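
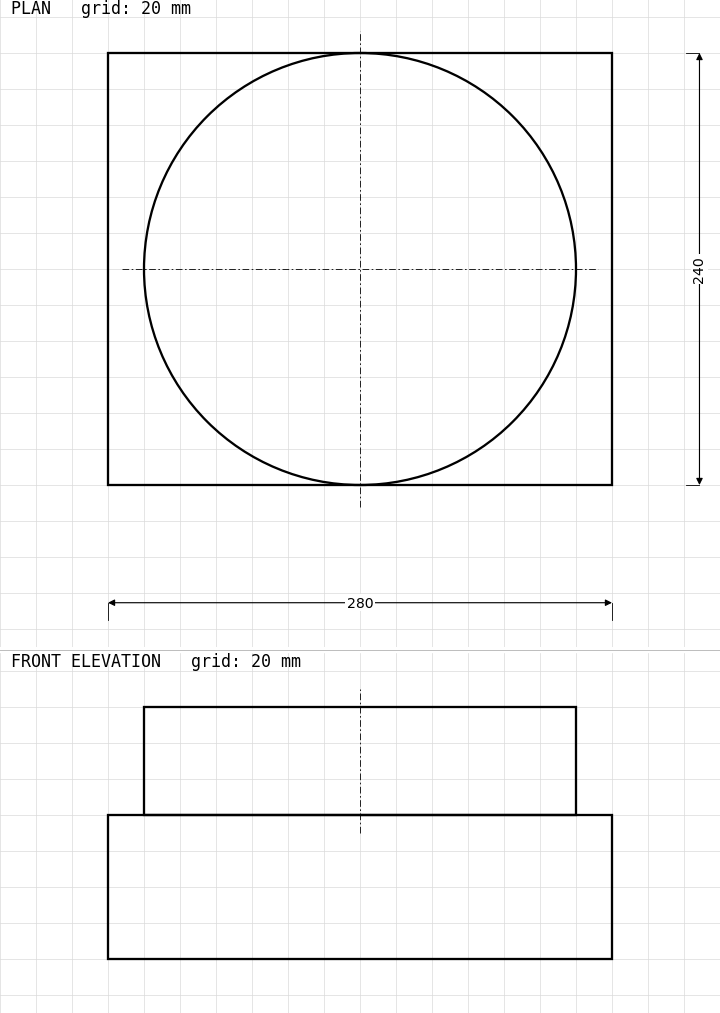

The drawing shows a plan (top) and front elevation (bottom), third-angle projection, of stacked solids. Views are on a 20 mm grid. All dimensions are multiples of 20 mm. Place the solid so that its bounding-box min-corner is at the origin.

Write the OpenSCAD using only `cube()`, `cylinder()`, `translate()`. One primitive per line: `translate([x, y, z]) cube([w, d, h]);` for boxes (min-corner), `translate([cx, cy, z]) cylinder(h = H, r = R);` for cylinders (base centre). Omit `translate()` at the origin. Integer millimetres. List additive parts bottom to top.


cube([280, 240, 80]);
translate([140, 120, 80]) cylinder(h = 60, r = 120);


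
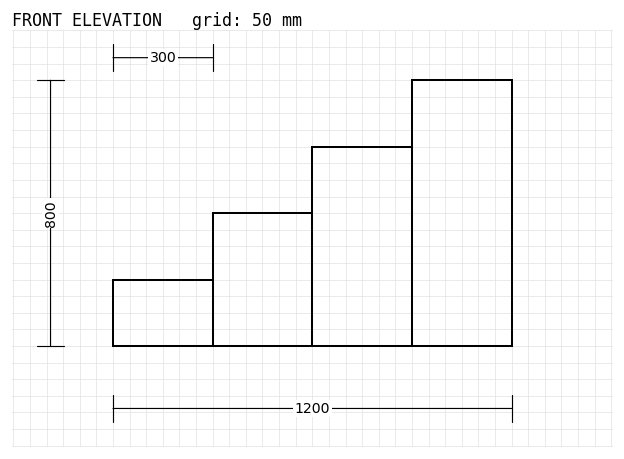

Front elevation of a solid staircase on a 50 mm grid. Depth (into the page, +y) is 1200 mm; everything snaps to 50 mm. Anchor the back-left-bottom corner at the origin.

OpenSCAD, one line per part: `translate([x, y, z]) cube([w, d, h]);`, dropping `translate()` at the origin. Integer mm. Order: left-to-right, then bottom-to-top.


cube([300, 1200, 200]);
translate([300, 0, 0]) cube([300, 1200, 400]);
translate([600, 0, 0]) cube([300, 1200, 600]);
translate([900, 0, 0]) cube([300, 1200, 800]);


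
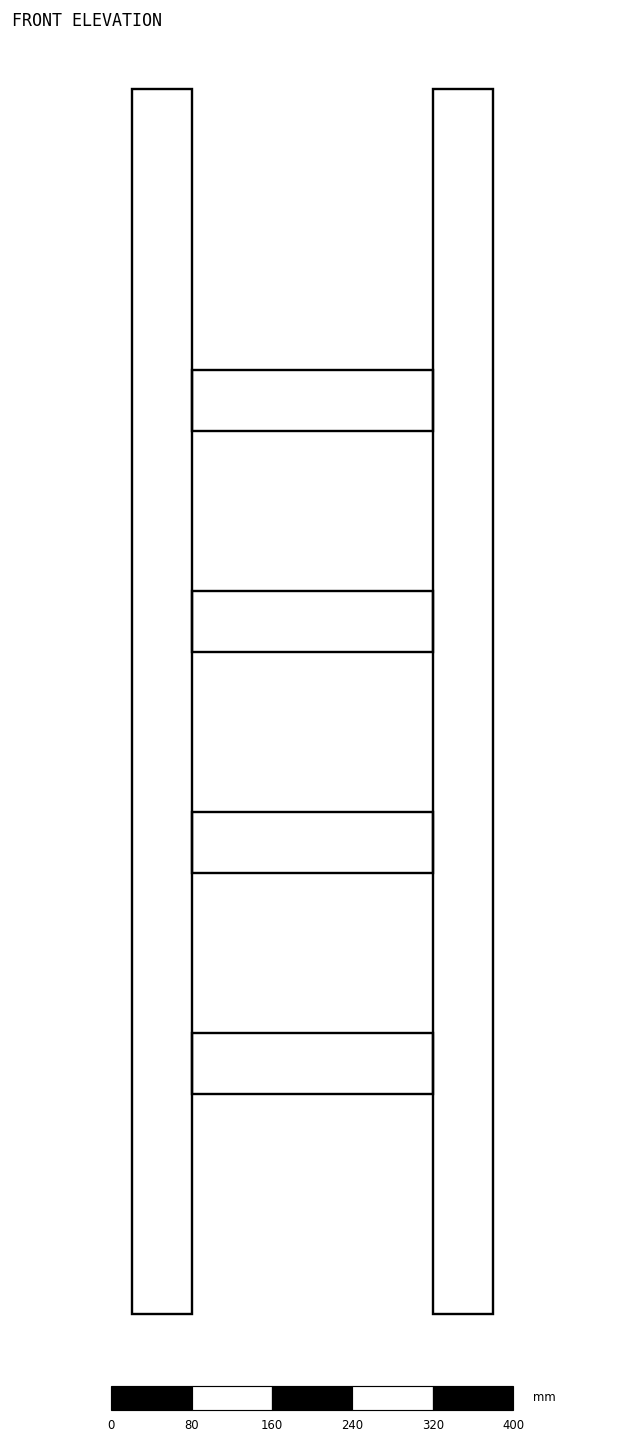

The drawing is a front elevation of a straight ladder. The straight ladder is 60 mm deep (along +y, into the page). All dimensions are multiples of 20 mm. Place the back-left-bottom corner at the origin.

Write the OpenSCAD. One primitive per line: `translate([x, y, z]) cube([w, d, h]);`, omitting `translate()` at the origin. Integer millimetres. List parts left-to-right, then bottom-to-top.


cube([60, 60, 1220]);
translate([60, 0, 220]) cube([240, 60, 60]);
translate([60, 0, 440]) cube([240, 60, 60]);
translate([60, 0, 660]) cube([240, 60, 60]);
translate([60, 0, 880]) cube([240, 60, 60]);
translate([300, 0, 0]) cube([60, 60, 1220]);


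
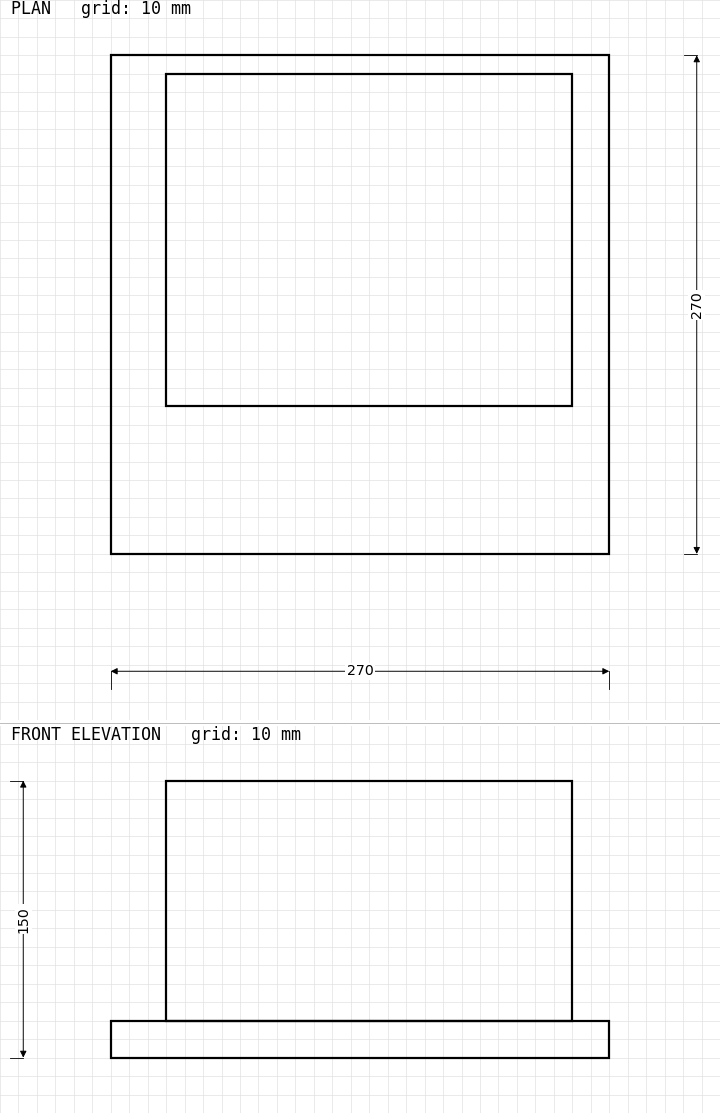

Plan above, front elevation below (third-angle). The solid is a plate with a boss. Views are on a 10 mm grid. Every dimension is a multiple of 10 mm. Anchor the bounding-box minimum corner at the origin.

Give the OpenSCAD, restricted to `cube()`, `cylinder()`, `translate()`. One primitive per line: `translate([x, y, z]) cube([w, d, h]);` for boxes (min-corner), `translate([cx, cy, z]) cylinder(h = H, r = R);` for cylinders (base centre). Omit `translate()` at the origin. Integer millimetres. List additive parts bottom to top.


cube([270, 270, 20]);
translate([30, 80, 20]) cube([220, 180, 130]);


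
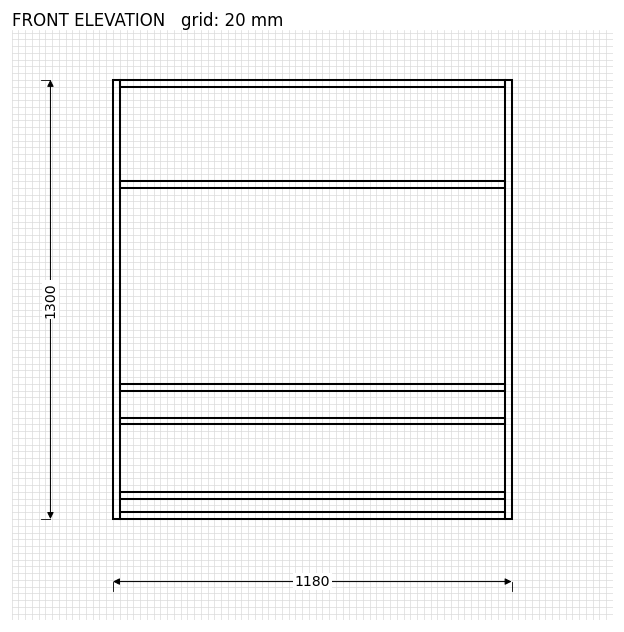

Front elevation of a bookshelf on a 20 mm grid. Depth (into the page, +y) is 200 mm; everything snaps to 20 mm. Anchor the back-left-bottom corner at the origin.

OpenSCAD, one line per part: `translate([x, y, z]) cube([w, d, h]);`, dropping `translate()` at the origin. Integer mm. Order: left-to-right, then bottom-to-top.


cube([20, 200, 1300]);
translate([20, 0, 0]) cube([1140, 200, 20]);
translate([20, 0, 60]) cube([1140, 200, 20]);
translate([20, 0, 280]) cube([1140, 200, 20]);
translate([20, 0, 380]) cube([1140, 200, 20]);
translate([20, 0, 980]) cube([1140, 200, 20]);
translate([20, 0, 1280]) cube([1140, 200, 20]);
translate([1160, 0, 0]) cube([20, 200, 1300]);


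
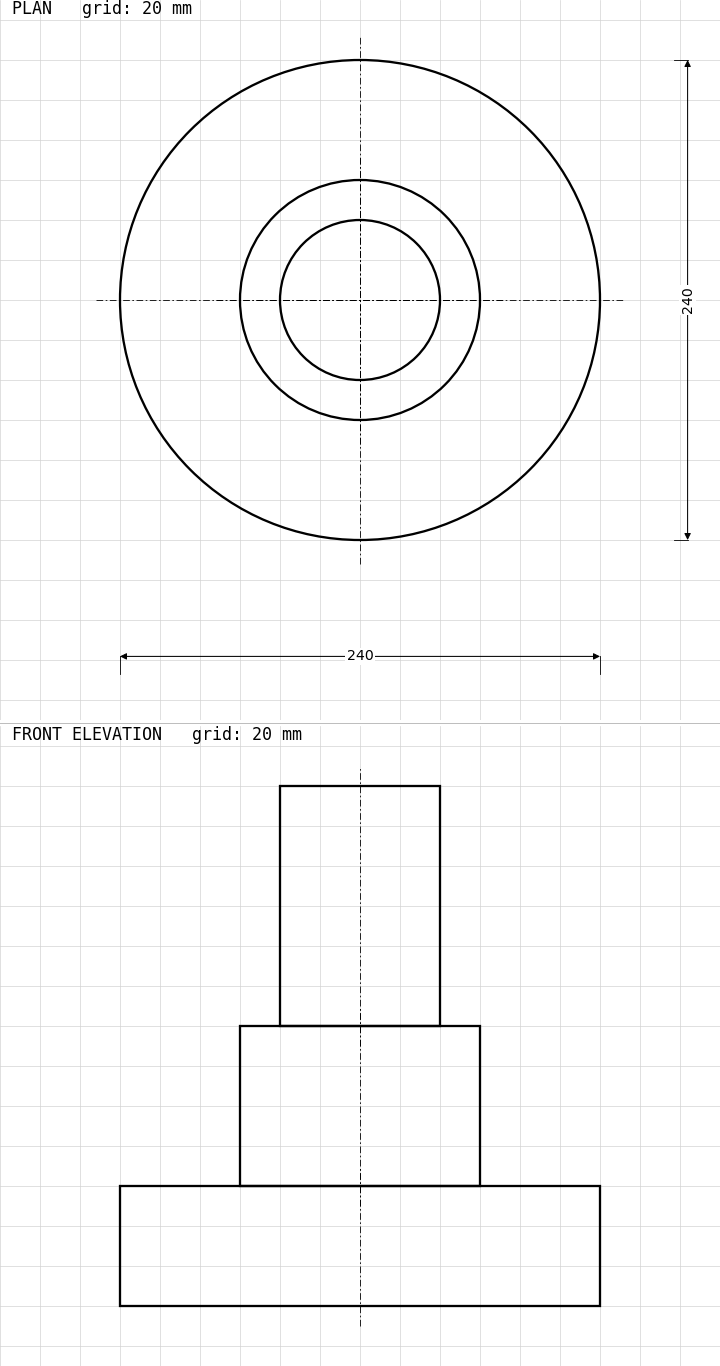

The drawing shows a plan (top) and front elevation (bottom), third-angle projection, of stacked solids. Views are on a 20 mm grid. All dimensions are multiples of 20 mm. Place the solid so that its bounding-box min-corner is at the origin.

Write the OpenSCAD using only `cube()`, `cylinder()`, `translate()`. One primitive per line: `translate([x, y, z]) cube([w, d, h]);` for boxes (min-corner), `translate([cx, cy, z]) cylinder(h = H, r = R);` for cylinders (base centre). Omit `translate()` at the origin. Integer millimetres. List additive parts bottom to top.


translate([120, 120, 0]) cylinder(h = 60, r = 120);
translate([120, 120, 60]) cylinder(h = 80, r = 60);
translate([120, 120, 140]) cylinder(h = 120, r = 40);


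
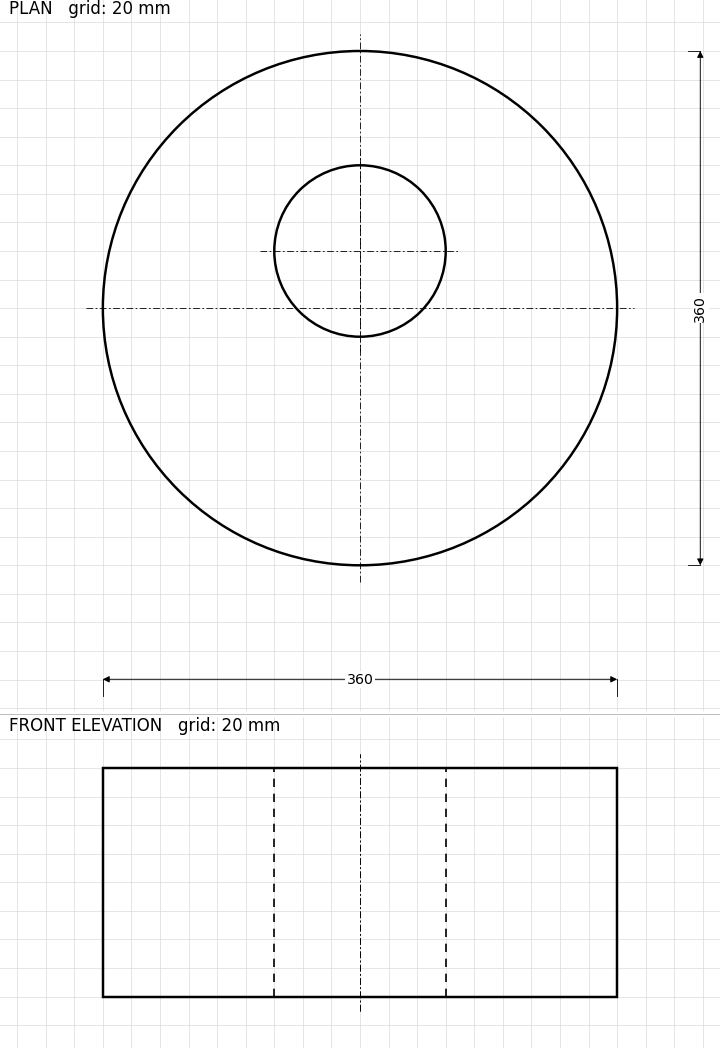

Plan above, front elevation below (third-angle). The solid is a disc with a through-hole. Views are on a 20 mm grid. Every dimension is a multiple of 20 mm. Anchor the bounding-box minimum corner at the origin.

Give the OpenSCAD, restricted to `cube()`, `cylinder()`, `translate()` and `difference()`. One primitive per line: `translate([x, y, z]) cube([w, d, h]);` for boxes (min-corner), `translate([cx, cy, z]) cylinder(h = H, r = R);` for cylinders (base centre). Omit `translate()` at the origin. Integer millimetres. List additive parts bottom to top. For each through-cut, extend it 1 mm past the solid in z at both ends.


difference() {
  translate([180, 180, 0]) cylinder(h = 160, r = 180);
  translate([180, 220, -1]) cylinder(h = 162, r = 60);
}


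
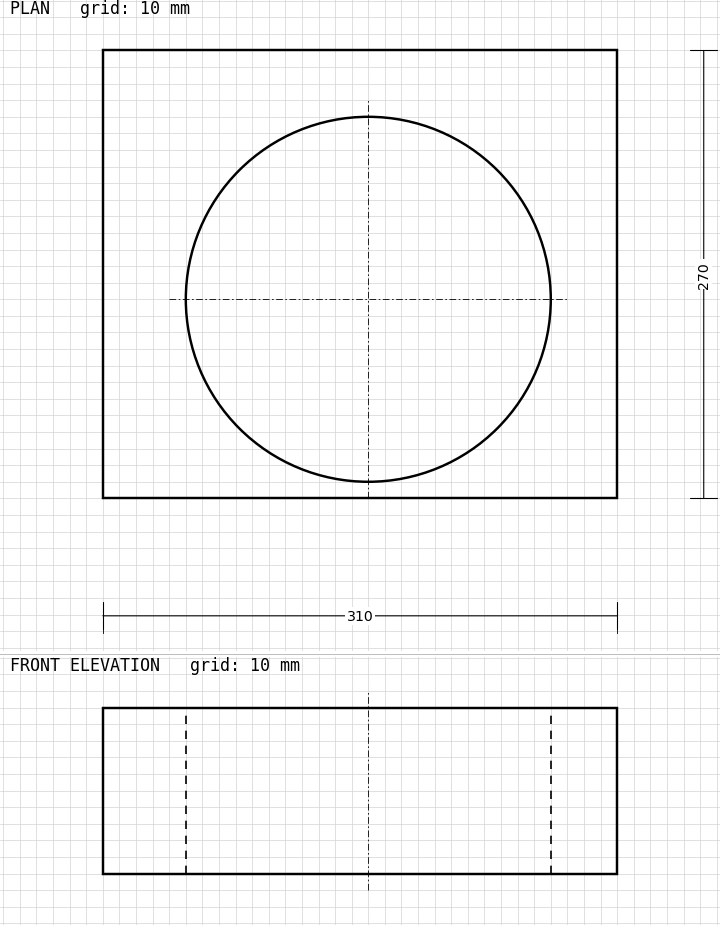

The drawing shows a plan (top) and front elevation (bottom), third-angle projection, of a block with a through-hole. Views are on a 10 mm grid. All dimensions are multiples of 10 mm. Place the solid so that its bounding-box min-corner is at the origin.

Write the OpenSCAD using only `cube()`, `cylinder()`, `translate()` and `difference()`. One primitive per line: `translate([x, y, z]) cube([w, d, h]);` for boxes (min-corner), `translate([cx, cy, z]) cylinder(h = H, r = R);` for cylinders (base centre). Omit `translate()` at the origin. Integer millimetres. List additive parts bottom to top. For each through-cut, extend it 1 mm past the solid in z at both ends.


difference() {
  cube([310, 270, 100]);
  translate([160, 120, -1]) cylinder(h = 102, r = 110);
}


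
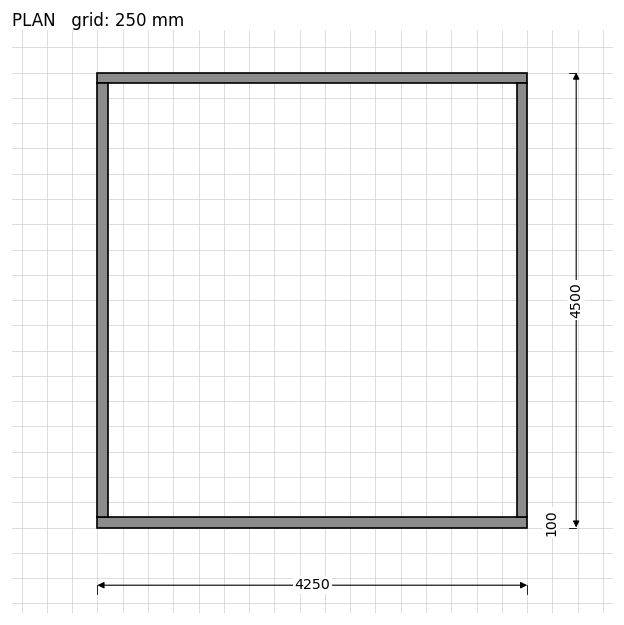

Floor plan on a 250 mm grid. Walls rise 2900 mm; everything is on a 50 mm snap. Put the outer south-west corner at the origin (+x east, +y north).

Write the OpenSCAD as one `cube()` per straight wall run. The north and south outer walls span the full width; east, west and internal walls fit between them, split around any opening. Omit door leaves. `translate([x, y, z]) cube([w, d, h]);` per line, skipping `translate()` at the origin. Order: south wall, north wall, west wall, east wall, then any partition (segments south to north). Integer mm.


cube([4250, 100, 2900]);
translate([0, 4400, 0]) cube([4250, 100, 2900]);
translate([0, 100, 0]) cube([100, 4300, 2900]);
translate([4150, 100, 0]) cube([100, 4300, 2900]);


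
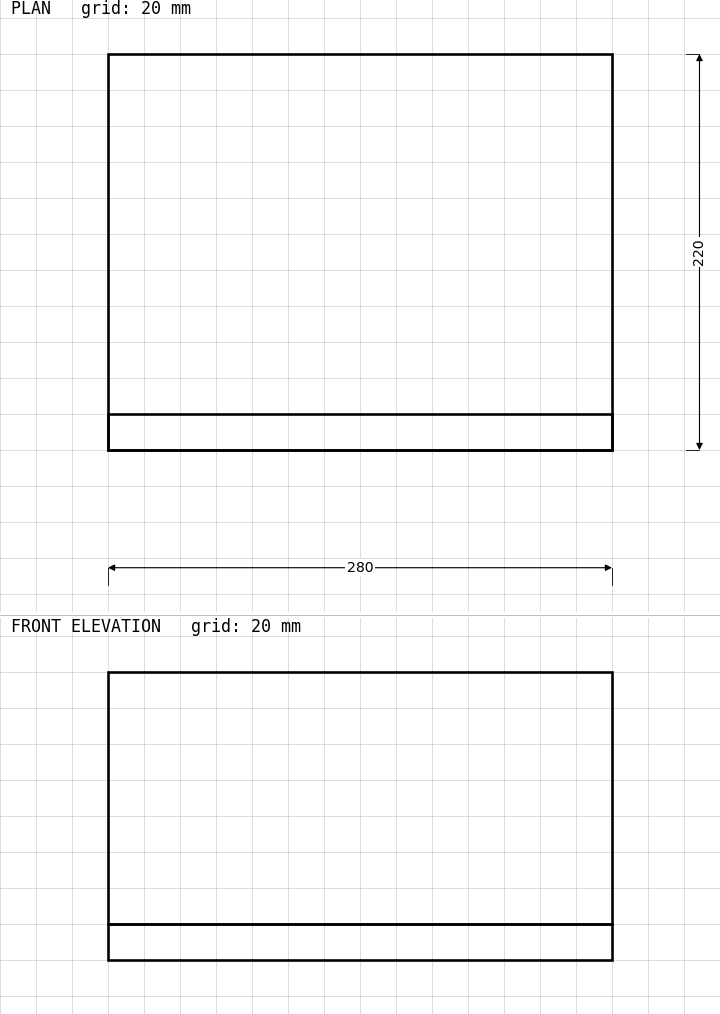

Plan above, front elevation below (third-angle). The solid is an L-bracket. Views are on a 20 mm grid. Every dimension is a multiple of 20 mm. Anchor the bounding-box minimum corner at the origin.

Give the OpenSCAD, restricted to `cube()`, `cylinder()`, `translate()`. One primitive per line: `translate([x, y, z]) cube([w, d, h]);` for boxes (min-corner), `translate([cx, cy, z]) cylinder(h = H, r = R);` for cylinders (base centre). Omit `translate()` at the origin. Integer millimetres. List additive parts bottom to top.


cube([280, 220, 20]);
translate([0, 0, 20]) cube([280, 20, 140]);


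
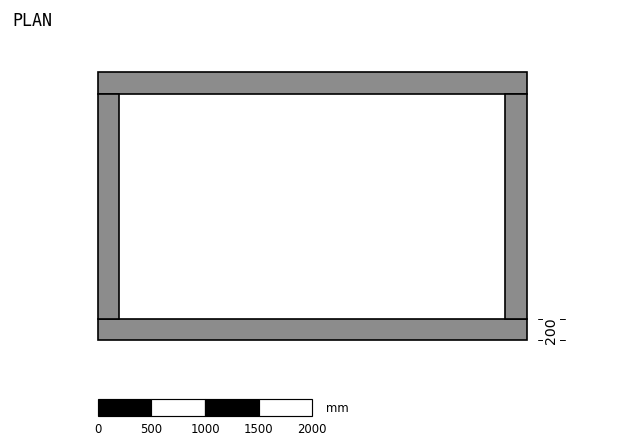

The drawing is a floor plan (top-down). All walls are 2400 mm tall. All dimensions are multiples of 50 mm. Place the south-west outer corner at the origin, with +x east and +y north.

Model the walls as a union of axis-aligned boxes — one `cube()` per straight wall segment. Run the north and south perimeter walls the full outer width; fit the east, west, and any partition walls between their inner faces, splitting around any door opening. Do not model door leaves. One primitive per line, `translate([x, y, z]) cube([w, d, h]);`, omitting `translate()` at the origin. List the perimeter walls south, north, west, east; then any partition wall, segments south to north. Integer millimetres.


cube([4000, 200, 2400]);
translate([0, 2300, 0]) cube([4000, 200, 2400]);
translate([0, 200, 0]) cube([200, 2100, 2400]);
translate([3800, 200, 0]) cube([200, 2100, 2400]);


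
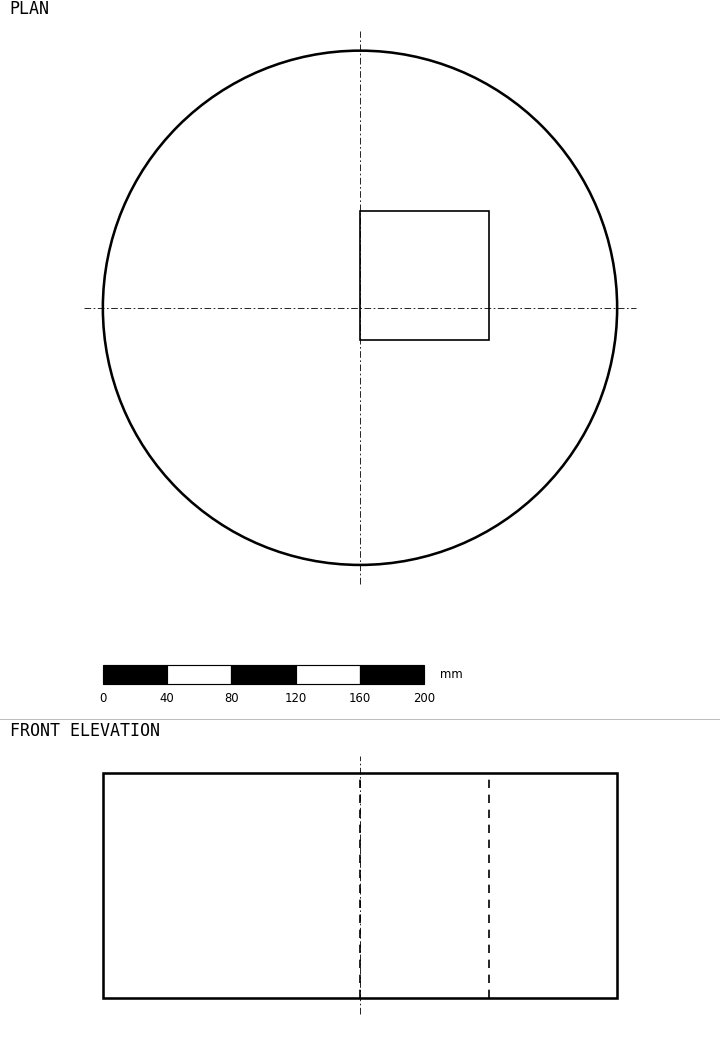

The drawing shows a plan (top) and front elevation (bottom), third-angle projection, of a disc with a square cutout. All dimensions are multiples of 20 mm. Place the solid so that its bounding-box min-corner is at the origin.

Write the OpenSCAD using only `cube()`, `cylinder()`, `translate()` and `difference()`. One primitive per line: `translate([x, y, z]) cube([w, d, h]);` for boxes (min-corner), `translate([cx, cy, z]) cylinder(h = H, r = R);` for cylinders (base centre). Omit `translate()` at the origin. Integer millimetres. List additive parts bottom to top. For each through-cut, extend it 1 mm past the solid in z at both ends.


difference() {
  translate([160, 160, 0]) cylinder(h = 140, r = 160);
  translate([160, 140, -1]) cube([80, 80, 142]);
}


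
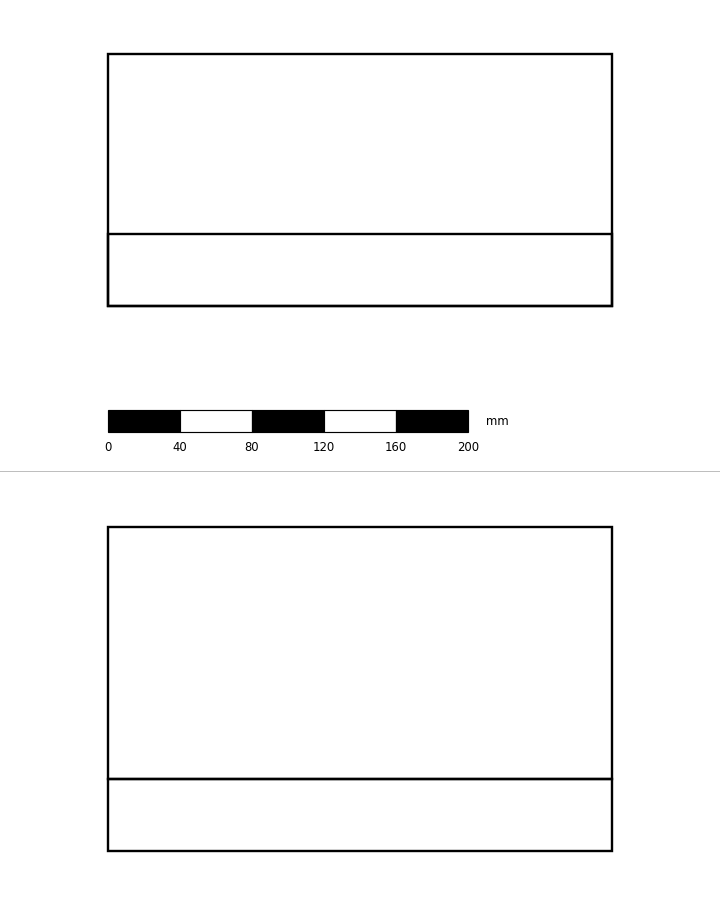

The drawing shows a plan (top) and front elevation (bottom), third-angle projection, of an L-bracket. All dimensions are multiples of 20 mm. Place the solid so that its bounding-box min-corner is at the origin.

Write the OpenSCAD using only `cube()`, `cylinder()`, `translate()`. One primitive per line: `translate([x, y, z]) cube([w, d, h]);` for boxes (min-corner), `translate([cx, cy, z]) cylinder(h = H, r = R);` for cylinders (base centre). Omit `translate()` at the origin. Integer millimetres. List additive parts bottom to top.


cube([280, 140, 40]);
translate([0, 0, 40]) cube([280, 40, 140]);


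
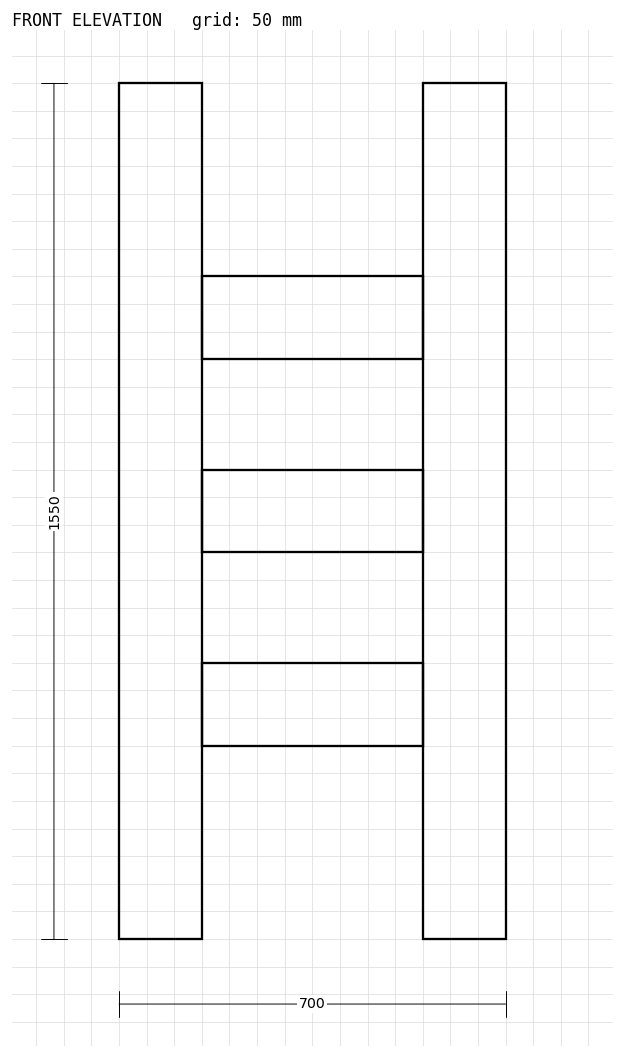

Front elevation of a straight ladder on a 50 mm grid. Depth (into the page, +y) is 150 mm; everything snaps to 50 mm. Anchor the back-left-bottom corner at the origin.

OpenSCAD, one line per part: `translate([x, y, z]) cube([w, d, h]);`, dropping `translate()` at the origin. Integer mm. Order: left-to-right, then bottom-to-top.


cube([150, 150, 1550]);
translate([150, 0, 350]) cube([400, 150, 150]);
translate([150, 0, 700]) cube([400, 150, 150]);
translate([150, 0, 1050]) cube([400, 150, 150]);
translate([550, 0, 0]) cube([150, 150, 1550]);


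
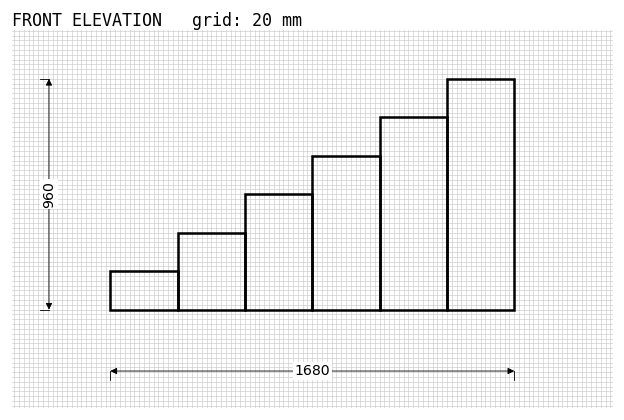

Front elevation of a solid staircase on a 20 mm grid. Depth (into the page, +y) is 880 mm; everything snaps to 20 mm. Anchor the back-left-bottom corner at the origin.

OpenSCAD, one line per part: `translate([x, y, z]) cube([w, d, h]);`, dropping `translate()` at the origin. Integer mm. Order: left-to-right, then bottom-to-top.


cube([280, 880, 160]);
translate([280, 0, 0]) cube([280, 880, 320]);
translate([560, 0, 0]) cube([280, 880, 480]);
translate([840, 0, 0]) cube([280, 880, 640]);
translate([1120, 0, 0]) cube([280, 880, 800]);
translate([1400, 0, 0]) cube([280, 880, 960]);


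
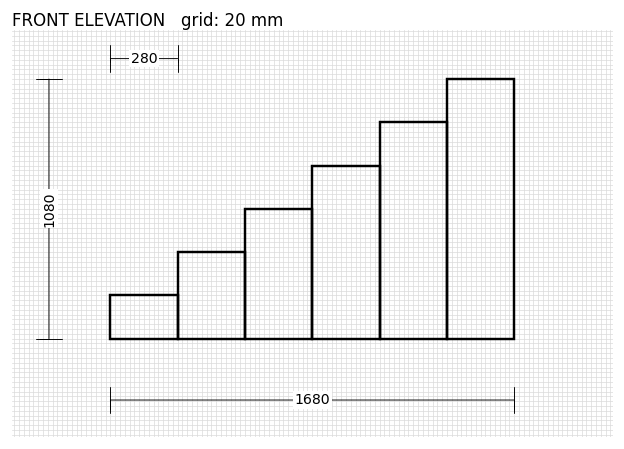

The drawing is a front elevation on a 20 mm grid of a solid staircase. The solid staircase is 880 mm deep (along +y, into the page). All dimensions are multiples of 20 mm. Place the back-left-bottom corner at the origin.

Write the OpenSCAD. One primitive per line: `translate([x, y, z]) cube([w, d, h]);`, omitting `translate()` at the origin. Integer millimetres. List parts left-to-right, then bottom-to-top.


cube([280, 880, 180]);
translate([280, 0, 0]) cube([280, 880, 360]);
translate([560, 0, 0]) cube([280, 880, 540]);
translate([840, 0, 0]) cube([280, 880, 720]);
translate([1120, 0, 0]) cube([280, 880, 900]);
translate([1400, 0, 0]) cube([280, 880, 1080]);


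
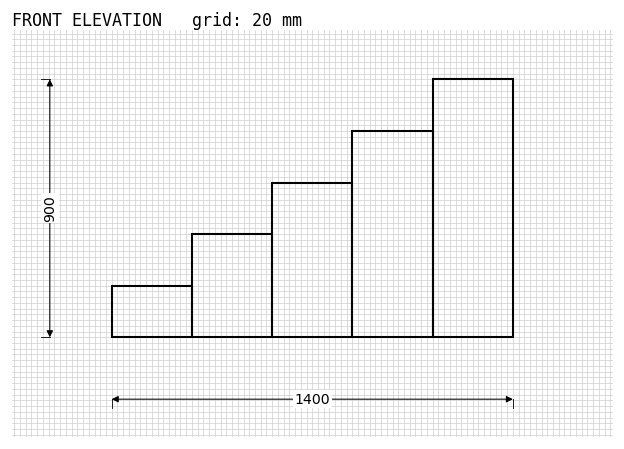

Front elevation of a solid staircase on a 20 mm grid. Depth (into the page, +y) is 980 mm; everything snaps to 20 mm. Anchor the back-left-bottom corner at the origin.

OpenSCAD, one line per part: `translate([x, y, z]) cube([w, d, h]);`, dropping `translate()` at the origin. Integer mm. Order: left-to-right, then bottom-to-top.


cube([280, 980, 180]);
translate([280, 0, 0]) cube([280, 980, 360]);
translate([560, 0, 0]) cube([280, 980, 540]);
translate([840, 0, 0]) cube([280, 980, 720]);
translate([1120, 0, 0]) cube([280, 980, 900]);


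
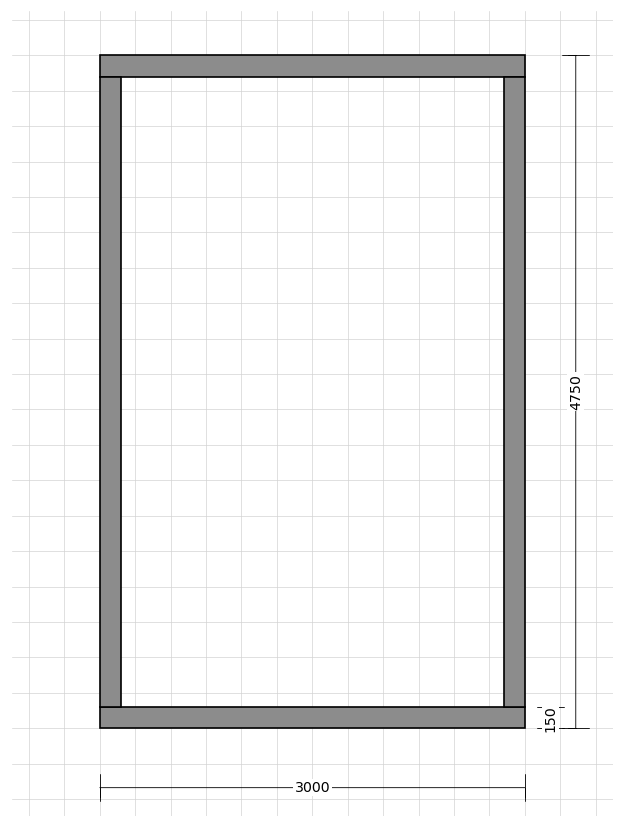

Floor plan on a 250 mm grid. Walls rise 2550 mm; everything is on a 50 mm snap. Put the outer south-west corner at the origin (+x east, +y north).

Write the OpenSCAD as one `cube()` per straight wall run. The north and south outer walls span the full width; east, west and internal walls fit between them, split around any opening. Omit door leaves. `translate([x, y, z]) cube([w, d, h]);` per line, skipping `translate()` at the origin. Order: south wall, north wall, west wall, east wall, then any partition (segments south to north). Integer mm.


cube([3000, 150, 2550]);
translate([0, 4600, 0]) cube([3000, 150, 2550]);
translate([0, 150, 0]) cube([150, 4450, 2550]);
translate([2850, 150, 0]) cube([150, 4450, 2550]);


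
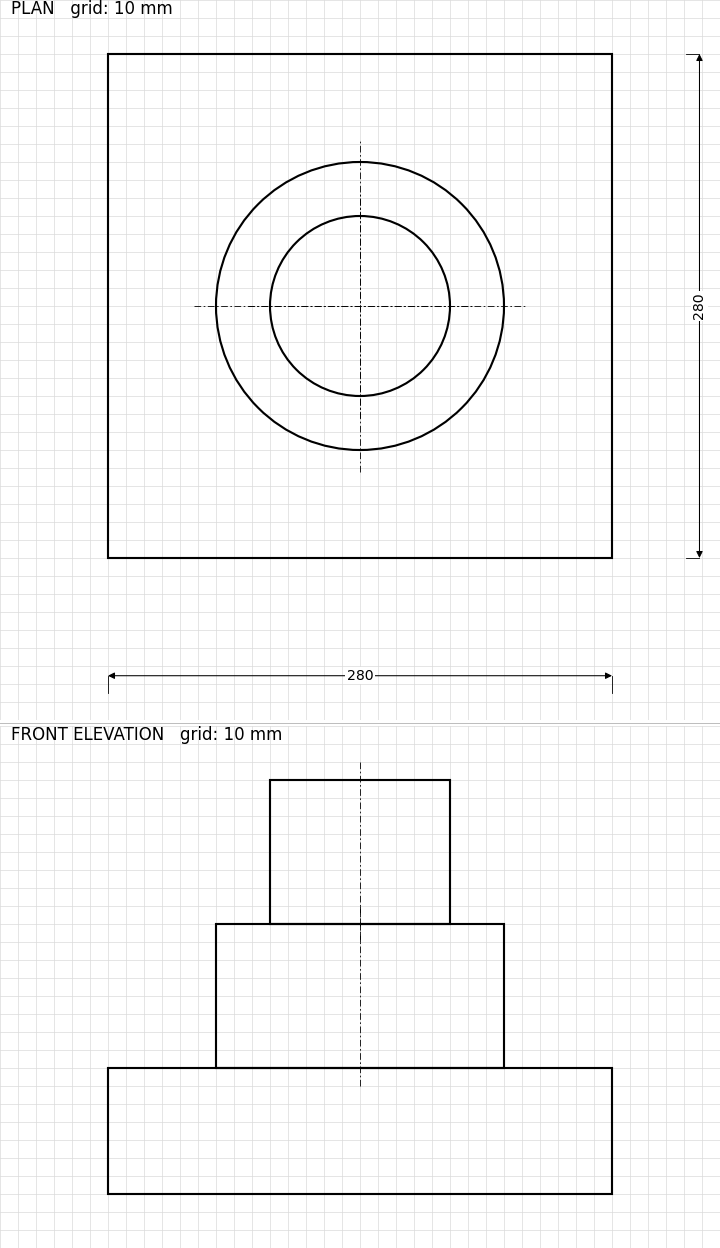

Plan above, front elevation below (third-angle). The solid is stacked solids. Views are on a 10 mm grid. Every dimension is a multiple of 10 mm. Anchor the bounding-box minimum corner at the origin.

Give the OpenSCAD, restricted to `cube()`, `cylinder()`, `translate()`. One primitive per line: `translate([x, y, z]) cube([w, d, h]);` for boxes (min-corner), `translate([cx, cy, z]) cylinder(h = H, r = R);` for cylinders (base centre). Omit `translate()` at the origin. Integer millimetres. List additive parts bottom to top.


cube([280, 280, 70]);
translate([140, 140, 70]) cylinder(h = 80, r = 80);
translate([140, 140, 150]) cylinder(h = 80, r = 50);


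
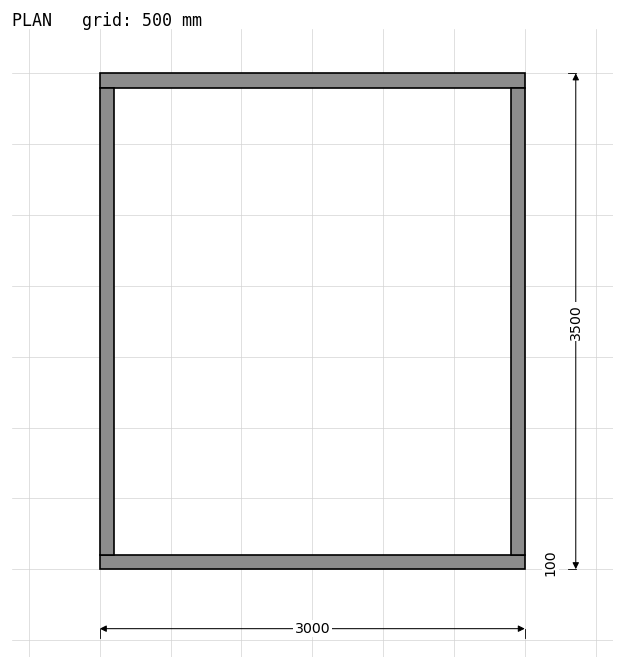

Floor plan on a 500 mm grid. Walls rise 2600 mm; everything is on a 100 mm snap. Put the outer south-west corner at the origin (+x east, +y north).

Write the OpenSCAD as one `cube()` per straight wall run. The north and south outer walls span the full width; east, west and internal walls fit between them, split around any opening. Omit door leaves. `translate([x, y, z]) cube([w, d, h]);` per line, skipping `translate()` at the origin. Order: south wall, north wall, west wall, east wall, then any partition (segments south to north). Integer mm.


cube([3000, 100, 2600]);
translate([0, 3400, 0]) cube([3000, 100, 2600]);
translate([0, 100, 0]) cube([100, 3300, 2600]);
translate([2900, 100, 0]) cube([100, 3300, 2600]);


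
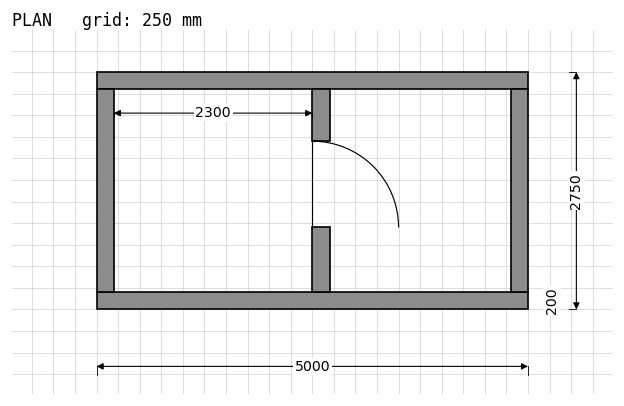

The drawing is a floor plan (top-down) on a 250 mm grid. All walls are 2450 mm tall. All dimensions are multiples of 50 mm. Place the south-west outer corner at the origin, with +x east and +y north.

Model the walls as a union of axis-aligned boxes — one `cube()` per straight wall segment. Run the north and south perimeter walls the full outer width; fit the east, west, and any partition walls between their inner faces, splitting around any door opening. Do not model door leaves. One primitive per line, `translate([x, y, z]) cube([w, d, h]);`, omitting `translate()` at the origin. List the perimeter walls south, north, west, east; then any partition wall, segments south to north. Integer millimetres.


cube([5000, 200, 2450]);
translate([0, 2550, 0]) cube([5000, 200, 2450]);
translate([0, 200, 0]) cube([200, 2350, 2450]);
translate([4800, 200, 0]) cube([200, 2350, 2450]);
translate([2500, 200, 0]) cube([200, 750, 2450]);
translate([2500, 1950, 0]) cube([200, 600, 2450]);


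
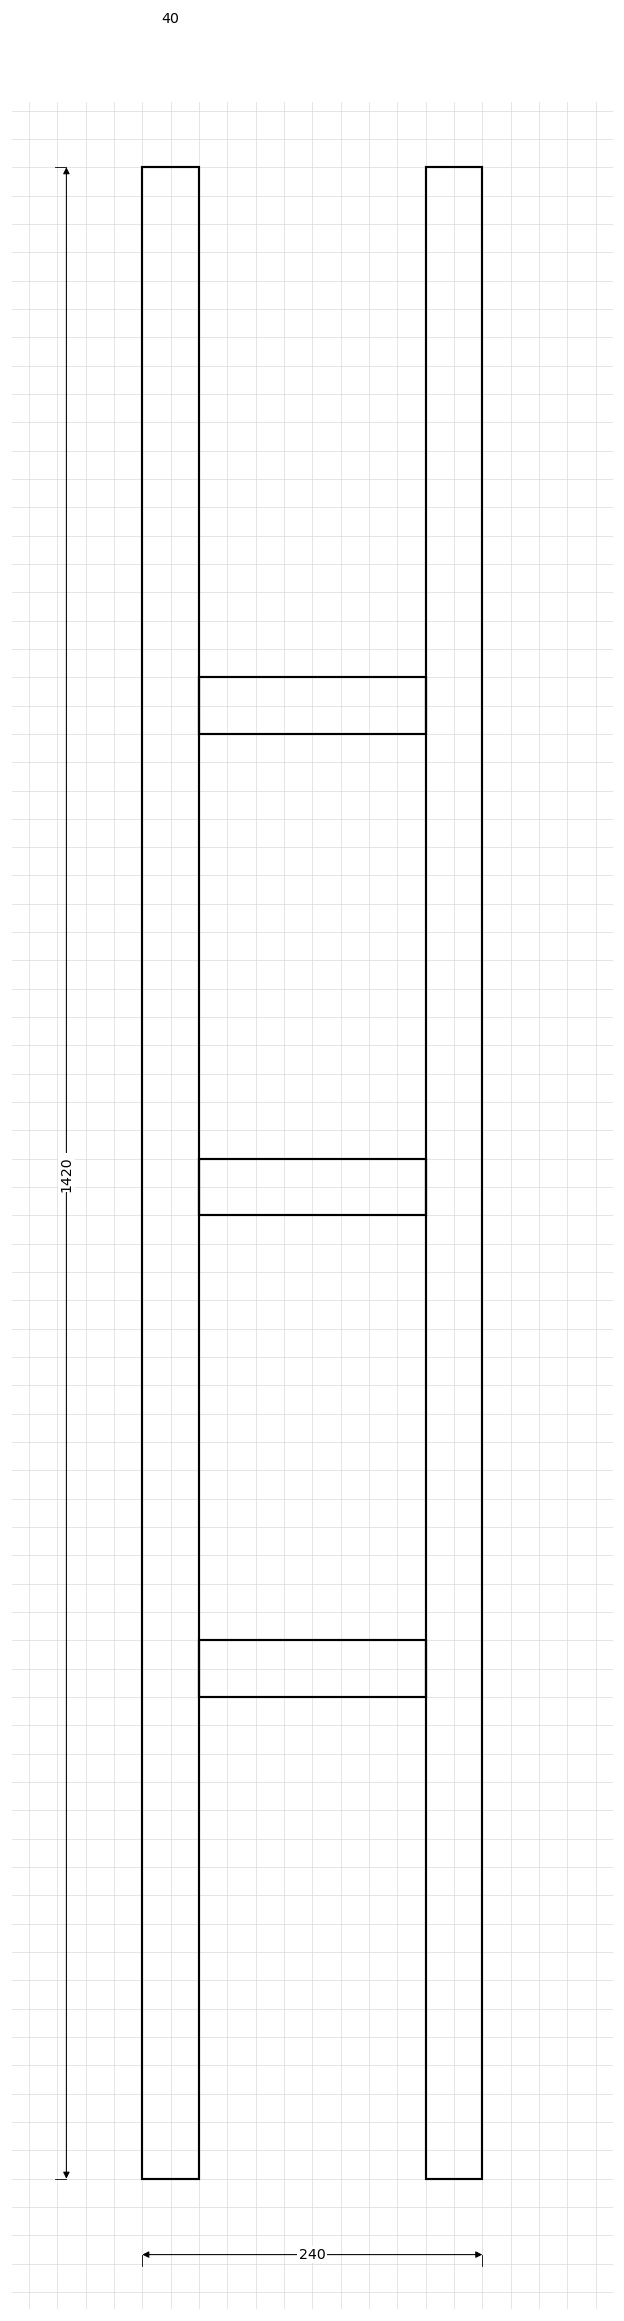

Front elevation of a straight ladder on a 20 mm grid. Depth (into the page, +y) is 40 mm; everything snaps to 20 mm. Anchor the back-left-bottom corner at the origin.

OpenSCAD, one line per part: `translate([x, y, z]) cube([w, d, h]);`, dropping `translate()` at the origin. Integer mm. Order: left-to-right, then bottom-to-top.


cube([40, 40, 1420]);
translate([40, 0, 340]) cube([160, 40, 40]);
translate([40, 0, 680]) cube([160, 40, 40]);
translate([40, 0, 1020]) cube([160, 40, 40]);
translate([200, 0, 0]) cube([40, 40, 1420]);


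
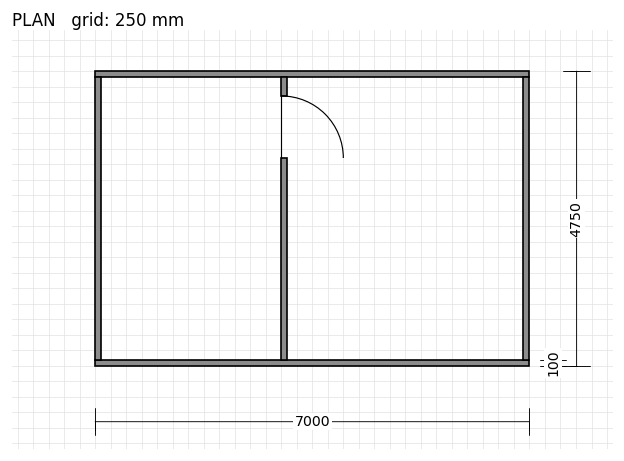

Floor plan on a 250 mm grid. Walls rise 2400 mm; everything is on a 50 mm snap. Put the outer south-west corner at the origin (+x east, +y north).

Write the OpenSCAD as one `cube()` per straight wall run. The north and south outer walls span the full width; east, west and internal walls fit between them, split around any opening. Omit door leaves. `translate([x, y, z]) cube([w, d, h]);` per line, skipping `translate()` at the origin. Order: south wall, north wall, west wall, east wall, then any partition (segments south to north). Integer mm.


cube([7000, 100, 2400]);
translate([0, 4650, 0]) cube([7000, 100, 2400]);
translate([0, 100, 0]) cube([100, 4550, 2400]);
translate([6900, 100, 0]) cube([100, 4550, 2400]);
translate([3000, 100, 0]) cube([100, 3250, 2400]);
translate([3000, 4350, 0]) cube([100, 300, 2400]);


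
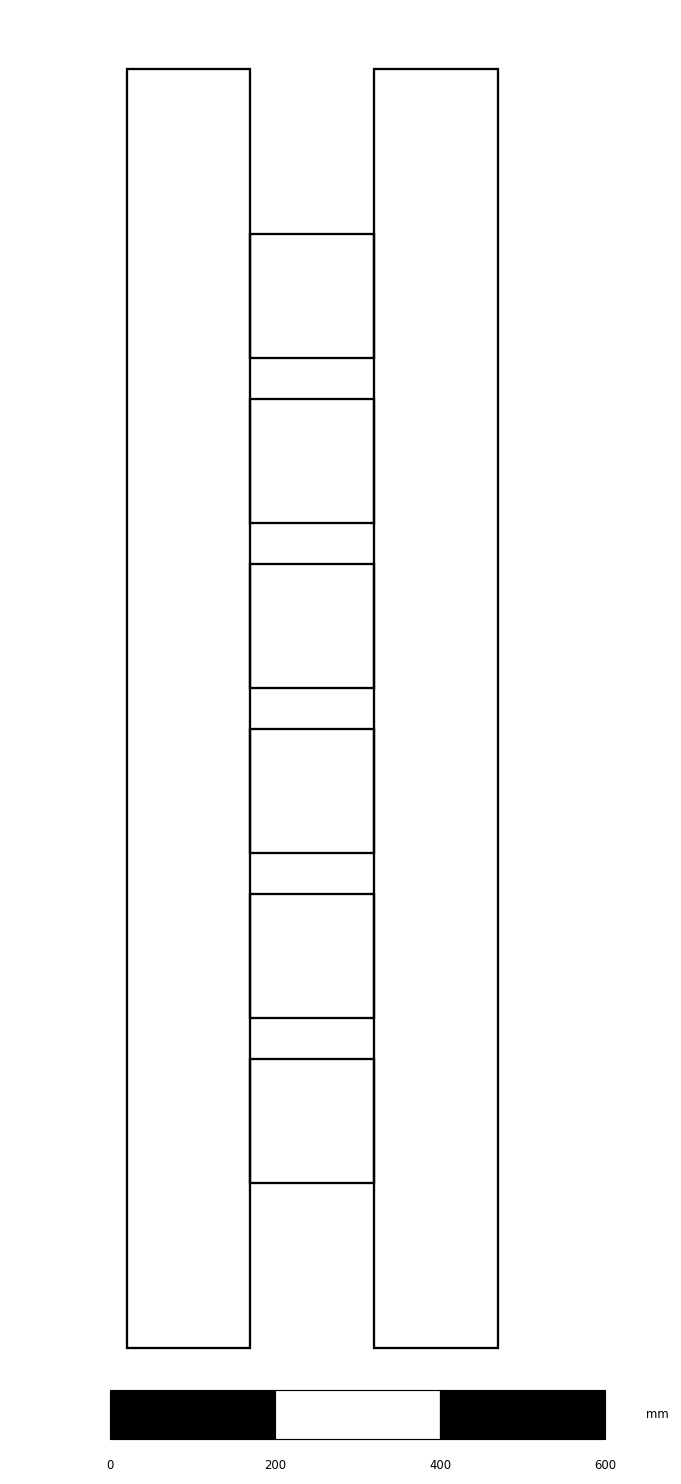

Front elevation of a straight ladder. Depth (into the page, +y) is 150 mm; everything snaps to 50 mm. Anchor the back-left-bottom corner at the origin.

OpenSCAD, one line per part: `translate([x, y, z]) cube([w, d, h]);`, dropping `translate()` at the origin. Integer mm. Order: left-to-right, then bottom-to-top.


cube([150, 150, 1550]);
translate([150, 0, 200]) cube([150, 150, 150]);
translate([150, 0, 400]) cube([150, 150, 150]);
translate([150, 0, 600]) cube([150, 150, 150]);
translate([150, 0, 800]) cube([150, 150, 150]);
translate([150, 0, 1000]) cube([150, 150, 150]);
translate([150, 0, 1200]) cube([150, 150, 150]);
translate([300, 0, 0]) cube([150, 150, 1550]);


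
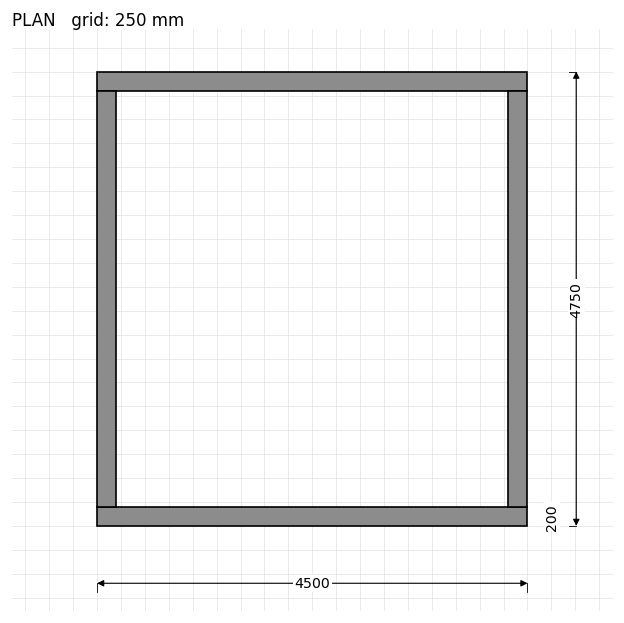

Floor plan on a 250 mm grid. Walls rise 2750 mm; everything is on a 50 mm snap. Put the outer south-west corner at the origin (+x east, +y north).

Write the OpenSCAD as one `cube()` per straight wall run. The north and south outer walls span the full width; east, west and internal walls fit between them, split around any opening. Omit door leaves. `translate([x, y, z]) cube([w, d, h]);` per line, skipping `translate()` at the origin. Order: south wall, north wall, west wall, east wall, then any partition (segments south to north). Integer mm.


cube([4500, 200, 2750]);
translate([0, 4550, 0]) cube([4500, 200, 2750]);
translate([0, 200, 0]) cube([200, 4350, 2750]);
translate([4300, 200, 0]) cube([200, 4350, 2750]);


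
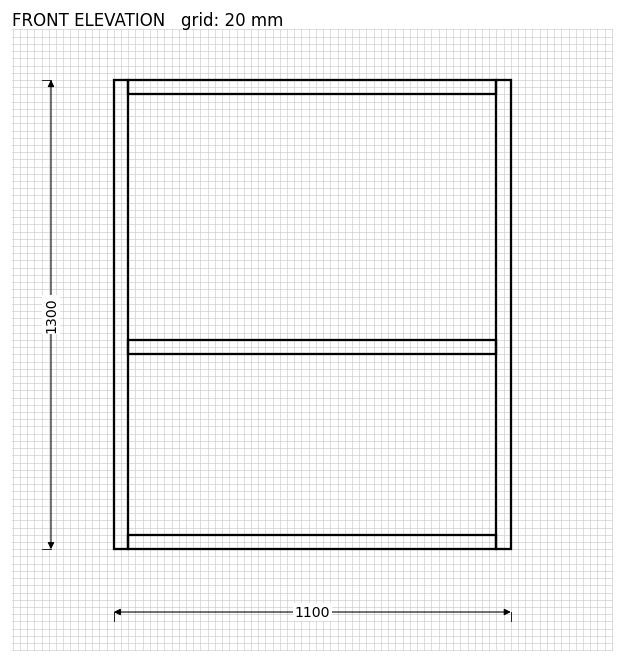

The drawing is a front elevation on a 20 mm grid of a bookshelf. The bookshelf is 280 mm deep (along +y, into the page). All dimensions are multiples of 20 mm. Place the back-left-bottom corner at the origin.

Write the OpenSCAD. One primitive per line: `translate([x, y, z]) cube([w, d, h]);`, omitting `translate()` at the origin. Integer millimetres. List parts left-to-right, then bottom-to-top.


cube([40, 280, 1300]);
translate([40, 0, 0]) cube([1020, 280, 40]);
translate([40, 0, 540]) cube([1020, 280, 40]);
translate([40, 0, 1260]) cube([1020, 280, 40]);
translate([1060, 0, 0]) cube([40, 280, 1300]);


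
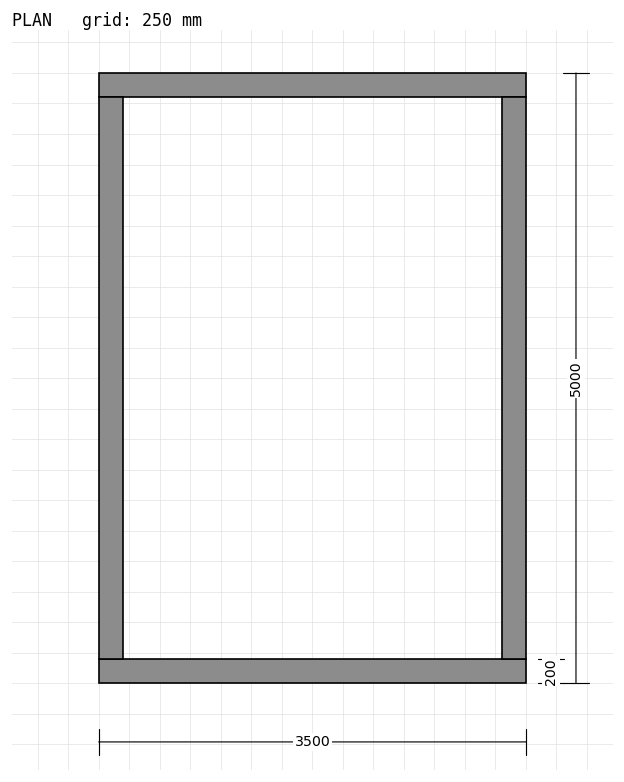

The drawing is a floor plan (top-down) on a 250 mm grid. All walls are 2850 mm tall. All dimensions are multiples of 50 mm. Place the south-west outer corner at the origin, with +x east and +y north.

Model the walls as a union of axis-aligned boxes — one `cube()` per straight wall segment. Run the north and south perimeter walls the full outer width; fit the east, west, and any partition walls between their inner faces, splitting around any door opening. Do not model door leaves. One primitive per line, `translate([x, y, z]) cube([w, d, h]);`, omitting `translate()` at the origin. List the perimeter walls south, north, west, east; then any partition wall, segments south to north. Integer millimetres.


cube([3500, 200, 2850]);
translate([0, 4800, 0]) cube([3500, 200, 2850]);
translate([0, 200, 0]) cube([200, 4600, 2850]);
translate([3300, 200, 0]) cube([200, 4600, 2850]);


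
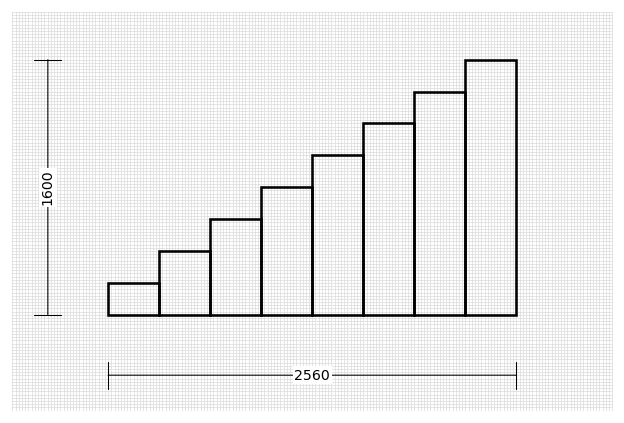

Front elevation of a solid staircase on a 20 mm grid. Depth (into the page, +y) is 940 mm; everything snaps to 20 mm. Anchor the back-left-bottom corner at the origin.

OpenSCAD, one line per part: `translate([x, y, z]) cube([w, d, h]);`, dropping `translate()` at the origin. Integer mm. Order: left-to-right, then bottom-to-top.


cube([320, 940, 200]);
translate([320, 0, 0]) cube([320, 940, 400]);
translate([640, 0, 0]) cube([320, 940, 600]);
translate([960, 0, 0]) cube([320, 940, 800]);
translate([1280, 0, 0]) cube([320, 940, 1000]);
translate([1600, 0, 0]) cube([320, 940, 1200]);
translate([1920, 0, 0]) cube([320, 940, 1400]);
translate([2240, 0, 0]) cube([320, 940, 1600]);


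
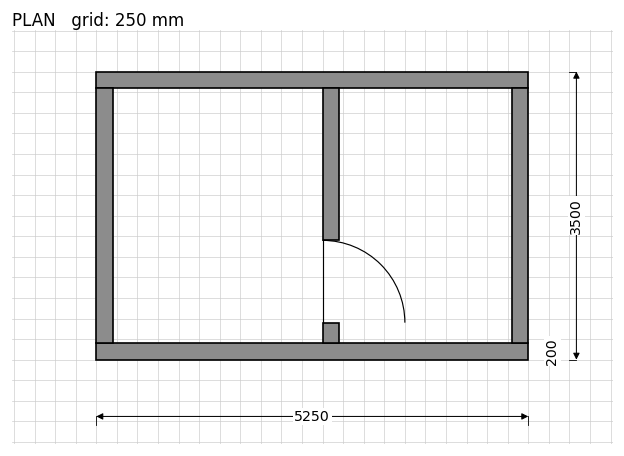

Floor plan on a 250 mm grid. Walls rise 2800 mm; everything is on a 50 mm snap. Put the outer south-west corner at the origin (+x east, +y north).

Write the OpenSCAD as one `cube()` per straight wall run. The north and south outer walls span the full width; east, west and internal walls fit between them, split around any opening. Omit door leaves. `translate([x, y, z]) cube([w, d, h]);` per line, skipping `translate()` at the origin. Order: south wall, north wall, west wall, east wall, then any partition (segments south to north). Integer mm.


cube([5250, 200, 2800]);
translate([0, 3300, 0]) cube([5250, 200, 2800]);
translate([0, 200, 0]) cube([200, 3100, 2800]);
translate([5050, 200, 0]) cube([200, 3100, 2800]);
translate([2750, 200, 0]) cube([200, 250, 2800]);
translate([2750, 1450, 0]) cube([200, 1850, 2800]);


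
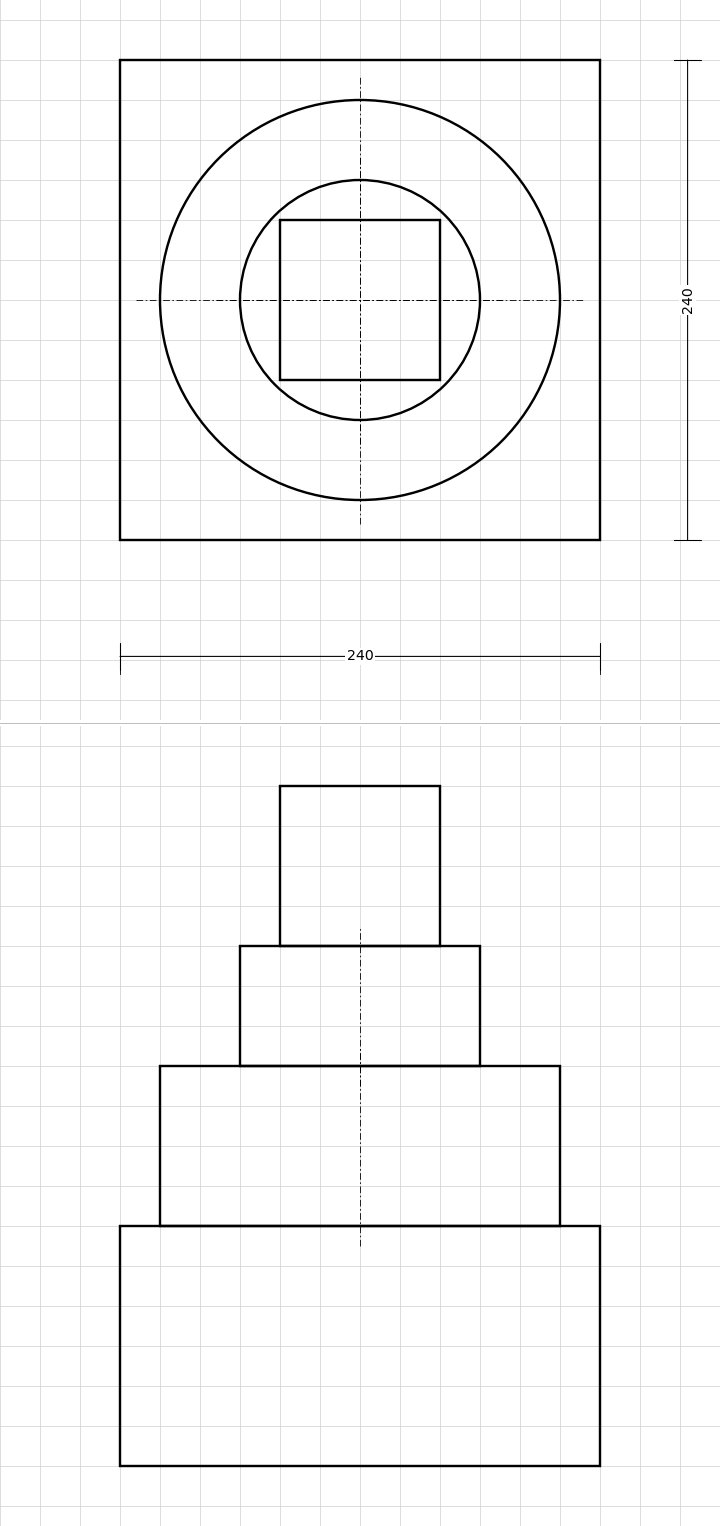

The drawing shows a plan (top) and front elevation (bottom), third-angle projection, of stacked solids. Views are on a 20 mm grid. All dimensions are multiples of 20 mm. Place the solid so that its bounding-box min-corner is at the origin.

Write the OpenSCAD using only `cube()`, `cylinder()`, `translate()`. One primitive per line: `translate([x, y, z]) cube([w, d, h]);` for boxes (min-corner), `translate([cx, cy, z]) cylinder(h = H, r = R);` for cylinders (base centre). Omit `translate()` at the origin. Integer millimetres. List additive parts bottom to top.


cube([240, 240, 120]);
translate([120, 120, 120]) cylinder(h = 80, r = 100);
translate([120, 120, 200]) cylinder(h = 60, r = 60);
translate([80, 80, 260]) cube([80, 80, 80]);


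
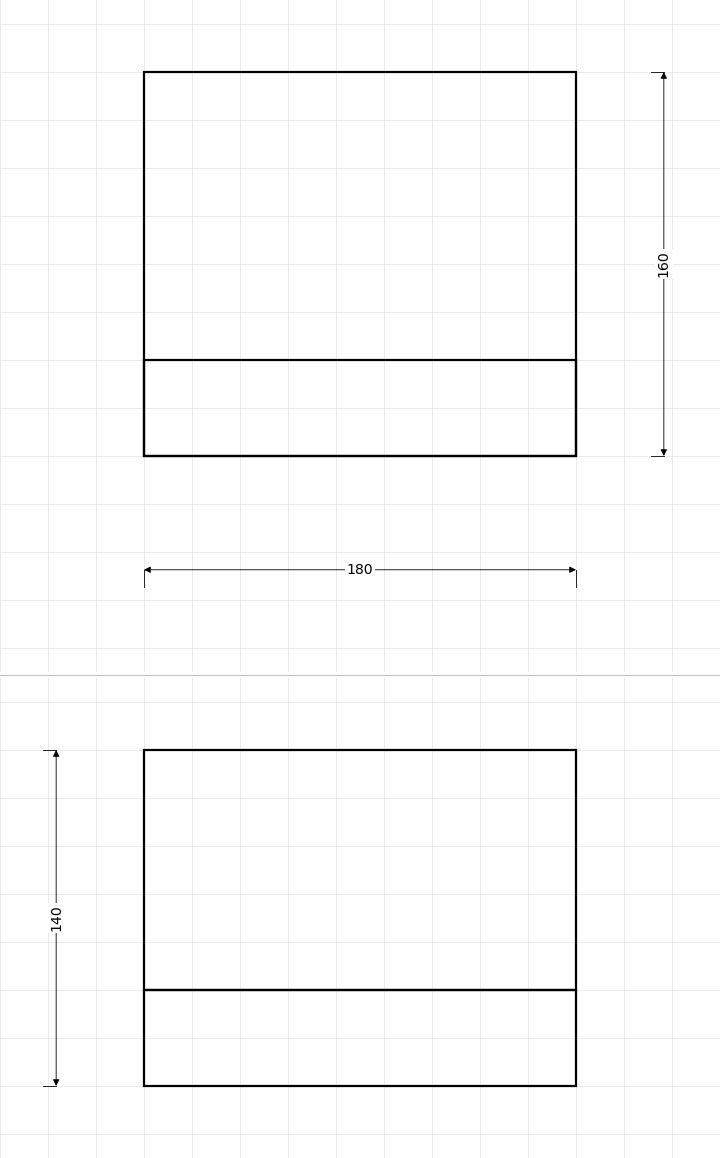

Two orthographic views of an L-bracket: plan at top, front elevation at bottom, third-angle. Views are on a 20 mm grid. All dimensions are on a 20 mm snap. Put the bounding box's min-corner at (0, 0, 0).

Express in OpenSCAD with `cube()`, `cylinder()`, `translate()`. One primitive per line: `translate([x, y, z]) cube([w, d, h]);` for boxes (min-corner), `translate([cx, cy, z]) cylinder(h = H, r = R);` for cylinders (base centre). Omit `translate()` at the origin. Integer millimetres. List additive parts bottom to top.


cube([180, 160, 40]);
translate([0, 0, 40]) cube([180, 40, 100]);


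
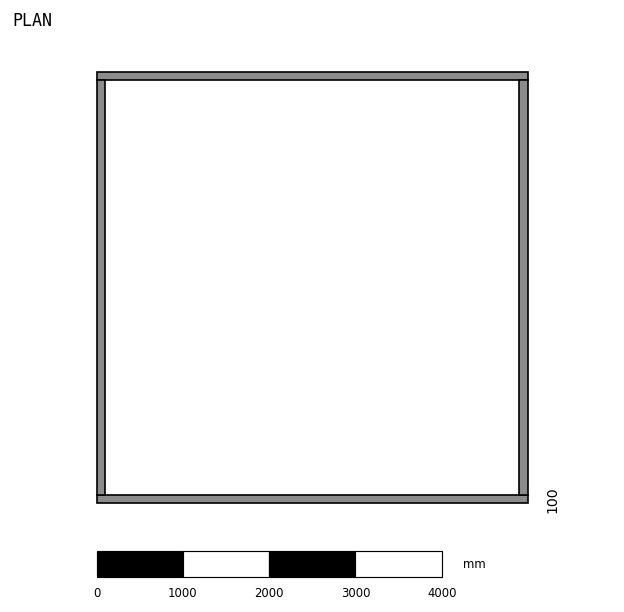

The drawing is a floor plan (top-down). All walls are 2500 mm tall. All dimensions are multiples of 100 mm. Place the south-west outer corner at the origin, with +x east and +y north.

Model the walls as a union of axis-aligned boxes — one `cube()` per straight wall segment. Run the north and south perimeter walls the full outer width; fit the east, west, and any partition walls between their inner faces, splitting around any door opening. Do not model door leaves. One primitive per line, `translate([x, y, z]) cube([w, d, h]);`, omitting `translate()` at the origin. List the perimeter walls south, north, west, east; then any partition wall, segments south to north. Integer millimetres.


cube([5000, 100, 2500]);
translate([0, 4900, 0]) cube([5000, 100, 2500]);
translate([0, 100, 0]) cube([100, 4800, 2500]);
translate([4900, 100, 0]) cube([100, 4800, 2500]);


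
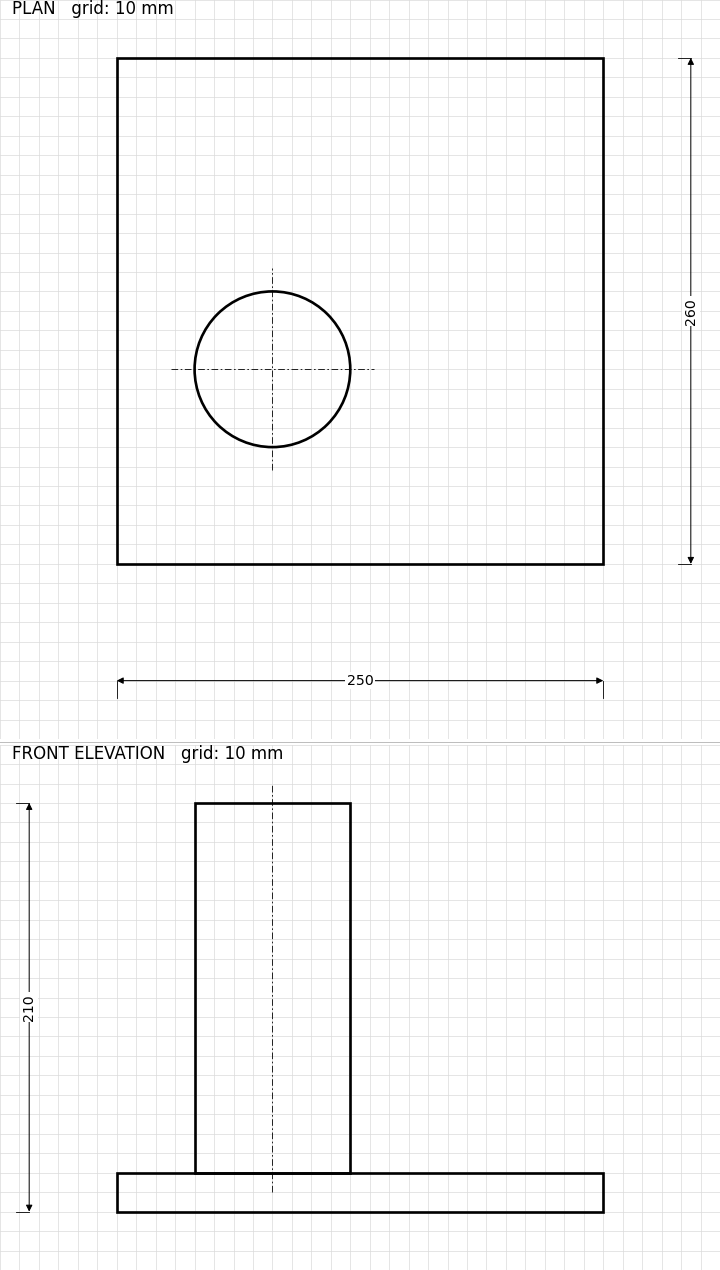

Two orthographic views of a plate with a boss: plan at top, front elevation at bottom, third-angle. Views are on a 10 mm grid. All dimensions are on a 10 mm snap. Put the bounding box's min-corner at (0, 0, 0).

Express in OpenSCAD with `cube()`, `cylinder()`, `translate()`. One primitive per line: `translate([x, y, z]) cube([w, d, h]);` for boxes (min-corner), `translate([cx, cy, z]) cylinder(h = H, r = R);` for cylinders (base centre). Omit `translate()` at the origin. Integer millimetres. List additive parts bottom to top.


cube([250, 260, 20]);
translate([80, 100, 20]) cylinder(h = 190, r = 40);


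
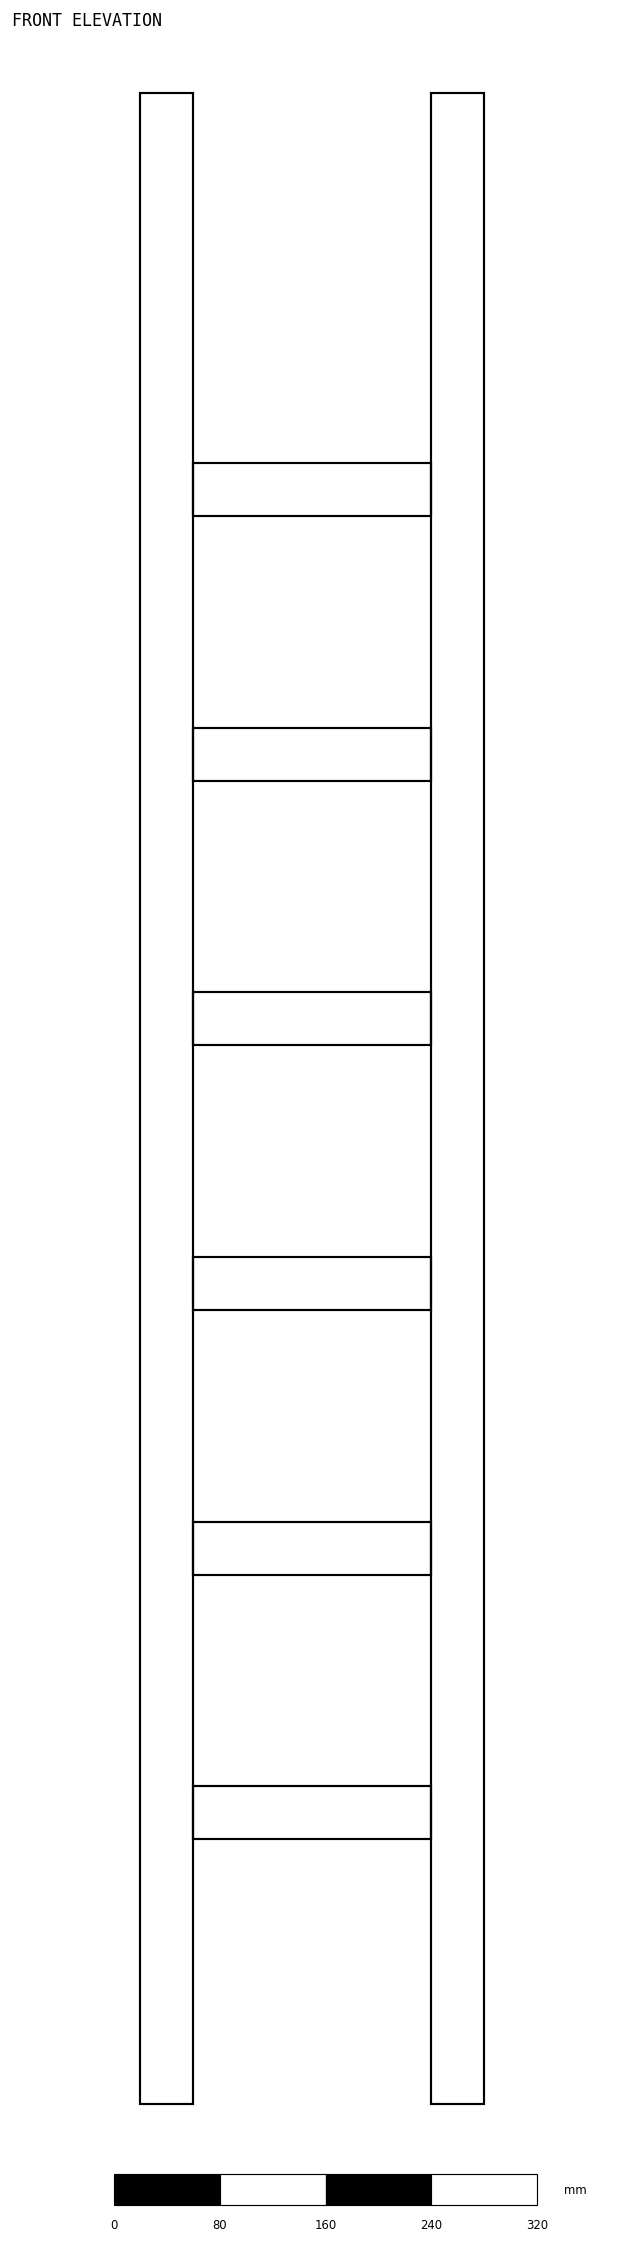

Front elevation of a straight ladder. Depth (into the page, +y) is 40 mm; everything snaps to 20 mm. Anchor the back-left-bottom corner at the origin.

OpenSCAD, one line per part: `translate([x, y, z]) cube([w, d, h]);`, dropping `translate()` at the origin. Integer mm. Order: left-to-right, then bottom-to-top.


cube([40, 40, 1520]);
translate([40, 0, 200]) cube([180, 40, 40]);
translate([40, 0, 400]) cube([180, 40, 40]);
translate([40, 0, 600]) cube([180, 40, 40]);
translate([40, 0, 800]) cube([180, 40, 40]);
translate([40, 0, 1000]) cube([180, 40, 40]);
translate([40, 0, 1200]) cube([180, 40, 40]);
translate([220, 0, 0]) cube([40, 40, 1520]);


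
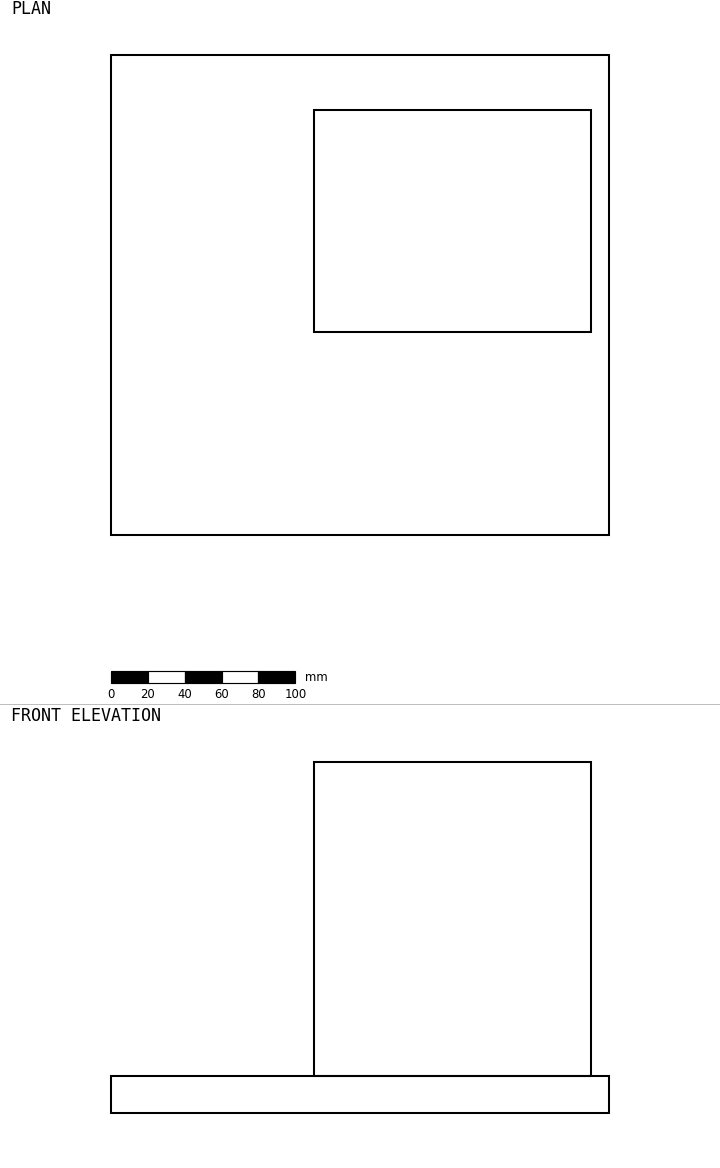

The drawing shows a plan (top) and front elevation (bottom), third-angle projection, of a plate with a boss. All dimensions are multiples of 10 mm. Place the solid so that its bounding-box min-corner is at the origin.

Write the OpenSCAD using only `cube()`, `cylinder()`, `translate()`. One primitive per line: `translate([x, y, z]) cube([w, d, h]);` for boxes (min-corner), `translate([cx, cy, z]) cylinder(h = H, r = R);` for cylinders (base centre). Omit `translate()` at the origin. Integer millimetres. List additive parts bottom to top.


cube([270, 260, 20]);
translate([110, 110, 20]) cube([150, 120, 170]);
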